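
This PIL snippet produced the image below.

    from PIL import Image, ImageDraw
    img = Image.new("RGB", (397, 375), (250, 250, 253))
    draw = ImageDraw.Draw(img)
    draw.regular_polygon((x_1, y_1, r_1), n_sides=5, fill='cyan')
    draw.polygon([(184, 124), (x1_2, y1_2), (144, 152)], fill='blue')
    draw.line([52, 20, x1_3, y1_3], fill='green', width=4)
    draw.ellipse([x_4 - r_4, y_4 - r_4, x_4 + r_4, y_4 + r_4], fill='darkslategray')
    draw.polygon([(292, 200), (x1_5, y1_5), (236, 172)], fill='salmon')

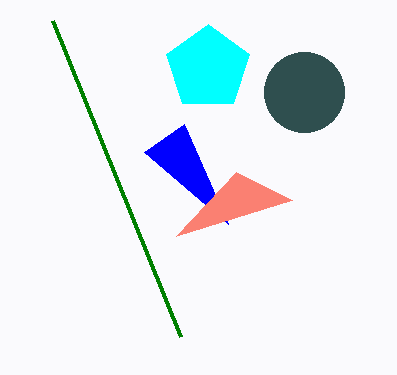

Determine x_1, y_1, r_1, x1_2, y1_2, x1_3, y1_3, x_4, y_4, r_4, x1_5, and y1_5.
x_1 = 208
y_1 = 68
r_1 = 44
x1_2 = 228
y1_2 = 224
x1_3 = 180
y1_3 = 336
x_4 = 304
y_4 = 92
r_4 = 40
x1_5 = 176
y1_5 = 236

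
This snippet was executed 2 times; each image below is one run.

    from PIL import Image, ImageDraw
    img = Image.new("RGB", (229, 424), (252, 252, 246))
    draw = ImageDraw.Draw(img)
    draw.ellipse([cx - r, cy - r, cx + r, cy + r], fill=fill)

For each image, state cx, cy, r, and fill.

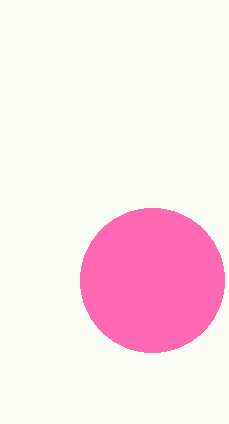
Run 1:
cx = 152, cy = 280, r = 72, fill = 'hotpink'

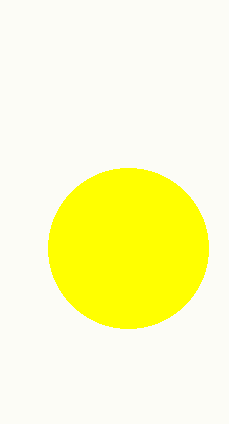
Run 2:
cx = 128, cy = 248, r = 80, fill = 'yellow'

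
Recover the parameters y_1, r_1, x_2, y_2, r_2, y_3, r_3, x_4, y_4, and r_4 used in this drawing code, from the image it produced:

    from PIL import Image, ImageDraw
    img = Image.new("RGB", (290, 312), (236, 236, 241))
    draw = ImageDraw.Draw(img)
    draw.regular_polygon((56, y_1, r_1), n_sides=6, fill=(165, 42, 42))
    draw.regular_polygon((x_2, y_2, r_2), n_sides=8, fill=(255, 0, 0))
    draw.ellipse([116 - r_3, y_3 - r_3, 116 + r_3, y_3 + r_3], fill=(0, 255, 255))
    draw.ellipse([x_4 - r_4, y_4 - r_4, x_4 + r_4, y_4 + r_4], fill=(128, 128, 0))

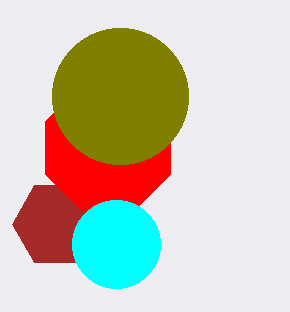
y_1 = 224, r_1 = 44, x_2 = 108, y_2 = 148, r_2 = 68, y_3 = 244, r_3 = 44, x_4 = 120, y_4 = 96, r_4 = 68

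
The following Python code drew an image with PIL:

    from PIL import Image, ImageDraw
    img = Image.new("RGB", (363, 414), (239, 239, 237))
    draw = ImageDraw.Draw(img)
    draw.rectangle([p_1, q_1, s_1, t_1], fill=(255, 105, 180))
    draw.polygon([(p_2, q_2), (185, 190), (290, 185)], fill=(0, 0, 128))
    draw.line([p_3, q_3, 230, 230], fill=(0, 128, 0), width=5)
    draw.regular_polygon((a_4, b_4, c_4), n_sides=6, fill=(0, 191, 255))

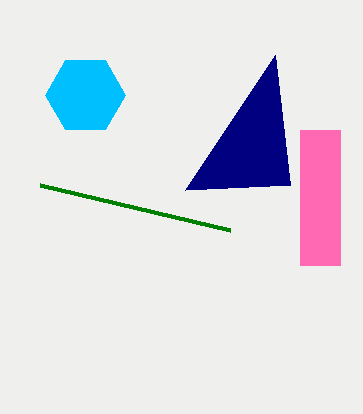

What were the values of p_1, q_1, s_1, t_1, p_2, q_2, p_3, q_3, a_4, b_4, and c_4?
p_1 = 300
q_1 = 130
s_1 = 340
t_1 = 265
p_2 = 275
q_2 = 55
p_3 = 40
q_3 = 185
a_4 = 85
b_4 = 95
c_4 = 40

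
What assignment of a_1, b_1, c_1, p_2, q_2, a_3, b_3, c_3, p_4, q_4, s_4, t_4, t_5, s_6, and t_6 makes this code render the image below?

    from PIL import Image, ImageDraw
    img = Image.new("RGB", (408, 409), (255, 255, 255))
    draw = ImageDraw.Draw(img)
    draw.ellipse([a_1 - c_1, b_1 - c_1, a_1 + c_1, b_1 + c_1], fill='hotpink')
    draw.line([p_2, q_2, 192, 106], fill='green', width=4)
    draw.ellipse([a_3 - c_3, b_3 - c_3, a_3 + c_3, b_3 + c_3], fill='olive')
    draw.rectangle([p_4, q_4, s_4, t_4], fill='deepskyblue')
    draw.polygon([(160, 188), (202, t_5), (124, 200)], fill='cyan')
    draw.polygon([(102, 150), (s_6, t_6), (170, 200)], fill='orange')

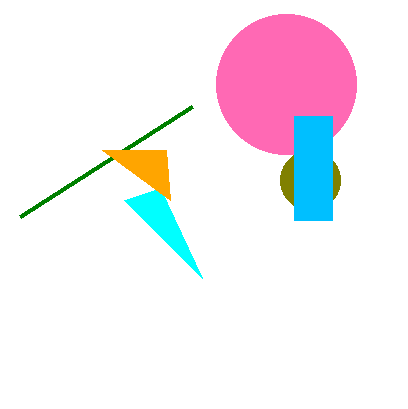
a_1 = 286
b_1 = 84
c_1 = 70
p_2 = 20
q_2 = 216
a_3 = 310
b_3 = 180
c_3 = 30
p_4 = 294
q_4 = 116
s_4 = 332
t_4 = 220
t_5 = 278
s_6 = 166
t_6 = 150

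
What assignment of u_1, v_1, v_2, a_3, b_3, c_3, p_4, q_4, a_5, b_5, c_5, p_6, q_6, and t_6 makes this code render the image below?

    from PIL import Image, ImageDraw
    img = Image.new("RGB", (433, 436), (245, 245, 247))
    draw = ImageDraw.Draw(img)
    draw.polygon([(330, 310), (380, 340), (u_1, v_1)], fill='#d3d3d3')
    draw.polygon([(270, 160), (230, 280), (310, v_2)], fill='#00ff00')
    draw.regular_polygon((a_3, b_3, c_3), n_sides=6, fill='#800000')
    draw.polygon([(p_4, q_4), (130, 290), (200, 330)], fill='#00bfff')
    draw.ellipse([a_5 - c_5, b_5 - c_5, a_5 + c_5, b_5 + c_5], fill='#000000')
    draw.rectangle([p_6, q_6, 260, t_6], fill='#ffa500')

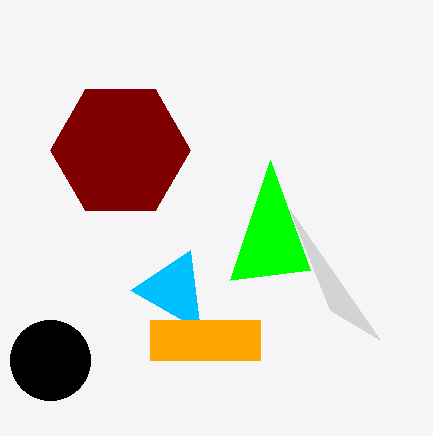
u_1 = 290; v_1 = 210; v_2 = 270; a_3 = 120; b_3 = 150; c_3 = 70; p_4 = 190; q_4 = 250; a_5 = 50; b_5 = 360; c_5 = 40; p_6 = 150; q_6 = 320; t_6 = 360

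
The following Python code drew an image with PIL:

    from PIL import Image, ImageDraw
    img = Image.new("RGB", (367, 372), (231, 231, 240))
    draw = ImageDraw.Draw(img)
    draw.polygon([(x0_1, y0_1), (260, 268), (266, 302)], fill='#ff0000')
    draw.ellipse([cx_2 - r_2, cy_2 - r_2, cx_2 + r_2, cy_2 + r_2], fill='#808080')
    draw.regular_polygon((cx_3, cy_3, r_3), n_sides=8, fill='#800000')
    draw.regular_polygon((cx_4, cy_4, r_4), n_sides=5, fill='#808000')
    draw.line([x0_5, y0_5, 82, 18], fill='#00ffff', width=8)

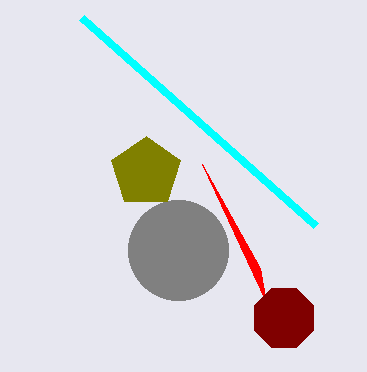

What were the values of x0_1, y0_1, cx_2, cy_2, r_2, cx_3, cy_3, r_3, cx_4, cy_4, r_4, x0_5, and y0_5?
x0_1 = 202; y0_1 = 164; cx_2 = 178; cy_2 = 250; r_2 = 50; cx_3 = 284; cy_3 = 318; r_3 = 32; cx_4 = 146; cy_4 = 172; r_4 = 36; x0_5 = 316; y0_5 = 226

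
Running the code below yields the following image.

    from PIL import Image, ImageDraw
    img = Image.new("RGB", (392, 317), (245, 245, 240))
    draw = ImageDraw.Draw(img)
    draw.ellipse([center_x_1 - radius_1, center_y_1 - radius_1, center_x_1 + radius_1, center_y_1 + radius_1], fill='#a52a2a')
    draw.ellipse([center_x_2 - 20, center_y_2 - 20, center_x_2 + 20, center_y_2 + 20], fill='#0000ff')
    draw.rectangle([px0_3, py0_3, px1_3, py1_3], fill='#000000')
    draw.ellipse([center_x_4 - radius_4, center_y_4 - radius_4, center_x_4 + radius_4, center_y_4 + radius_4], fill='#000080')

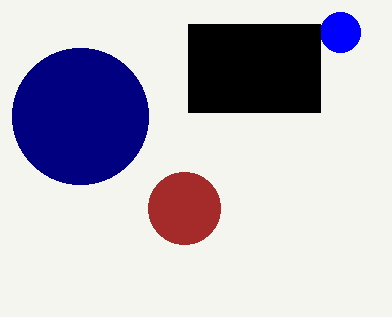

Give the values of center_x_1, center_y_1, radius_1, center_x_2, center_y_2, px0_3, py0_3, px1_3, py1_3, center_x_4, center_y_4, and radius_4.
center_x_1 = 184, center_y_1 = 208, radius_1 = 36, center_x_2 = 340, center_y_2 = 32, px0_3 = 188, py0_3 = 24, px1_3 = 320, py1_3 = 112, center_x_4 = 80, center_y_4 = 116, radius_4 = 68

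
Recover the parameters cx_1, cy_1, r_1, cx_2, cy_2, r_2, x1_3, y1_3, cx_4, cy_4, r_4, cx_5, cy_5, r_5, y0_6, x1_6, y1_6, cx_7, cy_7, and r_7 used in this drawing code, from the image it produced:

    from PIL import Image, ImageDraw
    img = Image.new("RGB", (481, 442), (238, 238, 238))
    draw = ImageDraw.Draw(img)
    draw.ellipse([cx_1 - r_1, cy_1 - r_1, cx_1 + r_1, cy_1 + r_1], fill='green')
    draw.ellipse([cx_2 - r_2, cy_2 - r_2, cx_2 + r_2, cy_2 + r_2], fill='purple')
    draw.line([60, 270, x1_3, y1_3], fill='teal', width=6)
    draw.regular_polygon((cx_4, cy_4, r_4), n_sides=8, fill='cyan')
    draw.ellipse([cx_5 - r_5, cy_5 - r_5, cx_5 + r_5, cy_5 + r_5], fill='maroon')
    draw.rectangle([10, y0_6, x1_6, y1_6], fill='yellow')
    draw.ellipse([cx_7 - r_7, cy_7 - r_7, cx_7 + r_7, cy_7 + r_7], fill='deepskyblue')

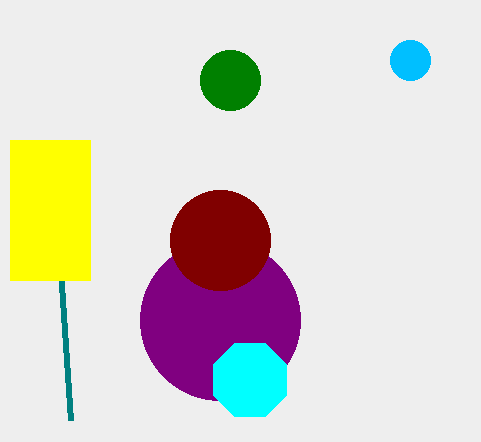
cx_1 = 230, cy_1 = 80, r_1 = 30, cx_2 = 220, cy_2 = 320, r_2 = 80, x1_3 = 70, y1_3 = 420, cx_4 = 250, cy_4 = 380, r_4 = 40, cx_5 = 220, cy_5 = 240, r_5 = 50, y0_6 = 140, x1_6 = 90, y1_6 = 280, cx_7 = 410, cy_7 = 60, r_7 = 20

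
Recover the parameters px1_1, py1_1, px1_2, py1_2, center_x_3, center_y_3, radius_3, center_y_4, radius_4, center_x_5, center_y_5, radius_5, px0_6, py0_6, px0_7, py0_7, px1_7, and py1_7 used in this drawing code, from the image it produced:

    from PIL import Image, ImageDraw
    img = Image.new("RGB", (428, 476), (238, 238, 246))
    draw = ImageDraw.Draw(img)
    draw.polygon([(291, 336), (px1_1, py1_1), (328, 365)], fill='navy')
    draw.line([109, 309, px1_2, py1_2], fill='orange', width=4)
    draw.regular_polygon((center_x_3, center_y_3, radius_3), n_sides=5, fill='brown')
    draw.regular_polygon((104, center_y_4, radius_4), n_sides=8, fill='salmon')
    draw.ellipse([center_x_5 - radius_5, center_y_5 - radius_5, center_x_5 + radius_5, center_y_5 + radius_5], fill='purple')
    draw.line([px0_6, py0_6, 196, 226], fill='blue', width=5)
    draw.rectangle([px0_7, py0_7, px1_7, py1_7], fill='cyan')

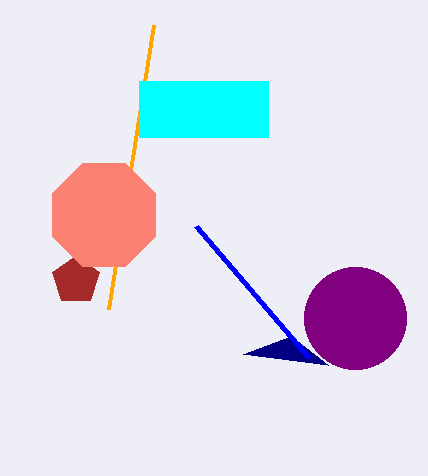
px1_1 = 243, py1_1 = 354, px1_2 = 154, py1_2 = 25, center_x_3 = 76, center_y_3 = 280, radius_3 = 25, center_y_4 = 215, radius_4 = 56, center_x_5 = 355, center_y_5 = 318, radius_5 = 51, px0_6 = 309, py0_6 = 358, px0_7 = 139, py0_7 = 81, px1_7 = 268, py1_7 = 137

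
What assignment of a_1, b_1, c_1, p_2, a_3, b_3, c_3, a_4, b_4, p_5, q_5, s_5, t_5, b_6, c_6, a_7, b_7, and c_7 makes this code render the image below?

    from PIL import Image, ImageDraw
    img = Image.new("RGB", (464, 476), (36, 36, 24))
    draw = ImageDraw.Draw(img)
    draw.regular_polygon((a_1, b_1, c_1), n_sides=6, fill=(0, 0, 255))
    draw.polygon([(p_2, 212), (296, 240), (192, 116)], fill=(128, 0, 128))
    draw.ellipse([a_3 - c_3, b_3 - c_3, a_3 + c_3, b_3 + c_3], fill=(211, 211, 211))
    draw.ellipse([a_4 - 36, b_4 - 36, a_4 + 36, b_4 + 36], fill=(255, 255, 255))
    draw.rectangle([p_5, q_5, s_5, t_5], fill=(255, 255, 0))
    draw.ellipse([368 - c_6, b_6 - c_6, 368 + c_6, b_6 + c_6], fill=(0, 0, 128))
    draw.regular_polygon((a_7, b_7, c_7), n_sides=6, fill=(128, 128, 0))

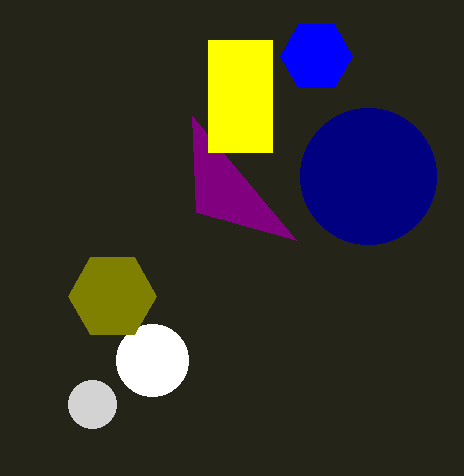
a_1 = 316, b_1 = 56, c_1 = 36, p_2 = 196, a_3 = 92, b_3 = 404, c_3 = 24, a_4 = 152, b_4 = 360, p_5 = 208, q_5 = 40, s_5 = 272, t_5 = 152, b_6 = 176, c_6 = 68, a_7 = 112, b_7 = 296, c_7 = 44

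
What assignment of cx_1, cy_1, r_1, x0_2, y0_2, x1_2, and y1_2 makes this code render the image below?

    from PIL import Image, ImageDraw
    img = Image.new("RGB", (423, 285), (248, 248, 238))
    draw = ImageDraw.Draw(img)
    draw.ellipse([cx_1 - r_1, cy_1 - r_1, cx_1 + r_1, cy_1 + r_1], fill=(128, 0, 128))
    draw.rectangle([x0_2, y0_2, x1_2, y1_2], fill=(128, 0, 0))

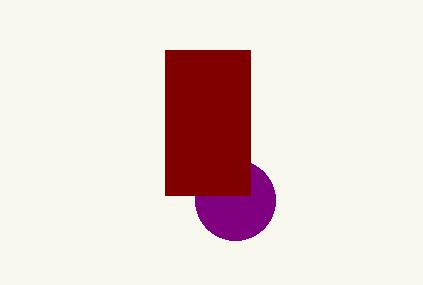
cx_1 = 235, cy_1 = 200, r_1 = 40, x0_2 = 165, y0_2 = 50, x1_2 = 250, y1_2 = 195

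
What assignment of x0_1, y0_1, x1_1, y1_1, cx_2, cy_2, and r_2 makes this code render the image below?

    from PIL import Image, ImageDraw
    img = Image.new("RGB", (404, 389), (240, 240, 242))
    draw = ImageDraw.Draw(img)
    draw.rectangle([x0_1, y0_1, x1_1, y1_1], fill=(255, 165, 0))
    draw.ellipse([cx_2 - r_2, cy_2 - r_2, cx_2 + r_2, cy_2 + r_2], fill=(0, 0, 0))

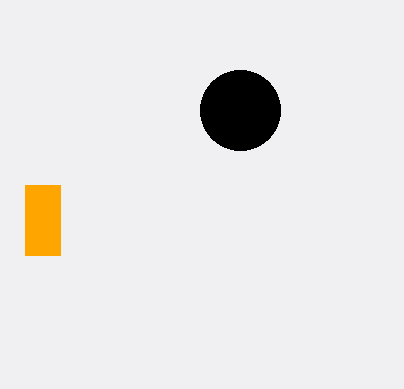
x0_1 = 25
y0_1 = 185
x1_1 = 60
y1_1 = 255
cx_2 = 240
cy_2 = 110
r_2 = 40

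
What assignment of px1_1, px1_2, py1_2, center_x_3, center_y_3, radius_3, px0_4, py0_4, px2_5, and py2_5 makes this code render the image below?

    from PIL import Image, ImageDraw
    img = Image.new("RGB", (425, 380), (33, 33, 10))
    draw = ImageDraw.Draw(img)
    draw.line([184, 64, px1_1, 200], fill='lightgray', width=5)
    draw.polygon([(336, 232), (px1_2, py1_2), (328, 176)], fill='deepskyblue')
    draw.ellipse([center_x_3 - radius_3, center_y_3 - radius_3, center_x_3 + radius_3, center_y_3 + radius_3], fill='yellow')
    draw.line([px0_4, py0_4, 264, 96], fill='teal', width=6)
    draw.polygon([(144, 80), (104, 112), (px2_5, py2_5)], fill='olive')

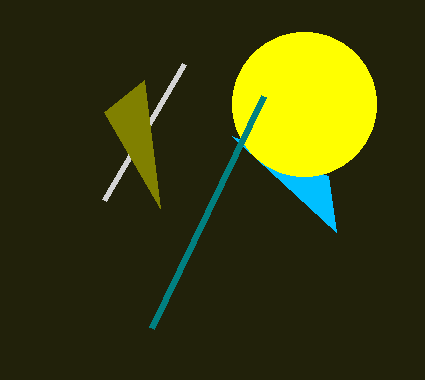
px1_1 = 104
px1_2 = 232
py1_2 = 136
center_x_3 = 304
center_y_3 = 104
radius_3 = 72
px0_4 = 152
py0_4 = 328
px2_5 = 160
py2_5 = 208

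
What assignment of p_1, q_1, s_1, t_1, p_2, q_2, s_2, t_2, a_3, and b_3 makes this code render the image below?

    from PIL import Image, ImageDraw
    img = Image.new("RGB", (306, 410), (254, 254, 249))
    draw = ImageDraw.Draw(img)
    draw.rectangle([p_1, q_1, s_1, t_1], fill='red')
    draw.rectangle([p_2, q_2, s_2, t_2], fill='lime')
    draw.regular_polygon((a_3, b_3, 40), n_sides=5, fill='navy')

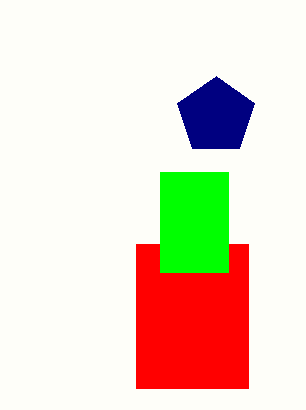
p_1 = 136; q_1 = 244; s_1 = 248; t_1 = 388; p_2 = 160; q_2 = 172; s_2 = 228; t_2 = 272; a_3 = 216; b_3 = 116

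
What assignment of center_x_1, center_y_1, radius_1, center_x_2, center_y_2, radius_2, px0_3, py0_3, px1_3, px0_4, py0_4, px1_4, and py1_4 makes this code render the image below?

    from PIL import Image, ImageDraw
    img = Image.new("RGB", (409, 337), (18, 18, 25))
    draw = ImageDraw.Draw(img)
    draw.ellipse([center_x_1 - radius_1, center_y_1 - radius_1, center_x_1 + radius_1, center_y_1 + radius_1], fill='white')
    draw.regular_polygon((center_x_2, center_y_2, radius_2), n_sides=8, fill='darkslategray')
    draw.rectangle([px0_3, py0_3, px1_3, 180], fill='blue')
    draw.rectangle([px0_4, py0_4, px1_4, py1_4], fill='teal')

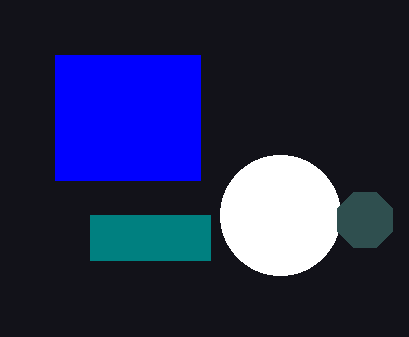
center_x_1 = 280, center_y_1 = 215, radius_1 = 60, center_x_2 = 365, center_y_2 = 220, radius_2 = 30, px0_3 = 55, py0_3 = 55, px1_3 = 200, px0_4 = 90, py0_4 = 215, px1_4 = 210, py1_4 = 260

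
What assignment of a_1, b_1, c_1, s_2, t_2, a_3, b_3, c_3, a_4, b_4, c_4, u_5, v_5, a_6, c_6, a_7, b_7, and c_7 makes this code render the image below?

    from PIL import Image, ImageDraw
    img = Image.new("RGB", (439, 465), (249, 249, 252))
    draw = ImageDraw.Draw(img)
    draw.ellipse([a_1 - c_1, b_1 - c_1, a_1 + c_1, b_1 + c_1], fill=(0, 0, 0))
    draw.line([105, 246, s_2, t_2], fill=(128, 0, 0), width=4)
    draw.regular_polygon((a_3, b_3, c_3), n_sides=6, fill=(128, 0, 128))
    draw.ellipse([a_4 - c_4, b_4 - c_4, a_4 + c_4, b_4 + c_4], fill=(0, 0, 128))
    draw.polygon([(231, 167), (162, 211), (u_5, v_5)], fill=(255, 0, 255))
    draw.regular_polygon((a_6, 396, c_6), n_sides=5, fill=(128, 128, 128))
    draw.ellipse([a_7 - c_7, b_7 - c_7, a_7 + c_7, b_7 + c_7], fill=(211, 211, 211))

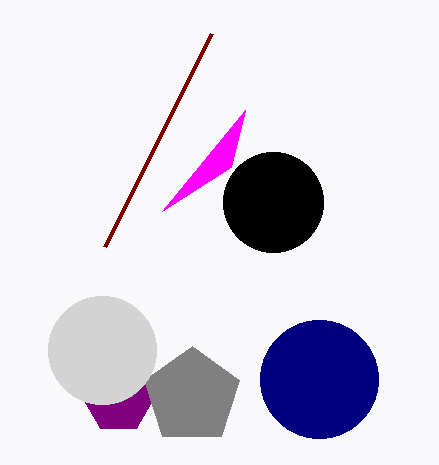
a_1 = 273; b_1 = 202; c_1 = 50; s_2 = 212; t_2 = 33; a_3 = 118; b_3 = 397; c_3 = 36; a_4 = 319; b_4 = 379; c_4 = 59; u_5 = 245; v_5 = 110; a_6 = 192; c_6 = 50; a_7 = 102; b_7 = 350; c_7 = 54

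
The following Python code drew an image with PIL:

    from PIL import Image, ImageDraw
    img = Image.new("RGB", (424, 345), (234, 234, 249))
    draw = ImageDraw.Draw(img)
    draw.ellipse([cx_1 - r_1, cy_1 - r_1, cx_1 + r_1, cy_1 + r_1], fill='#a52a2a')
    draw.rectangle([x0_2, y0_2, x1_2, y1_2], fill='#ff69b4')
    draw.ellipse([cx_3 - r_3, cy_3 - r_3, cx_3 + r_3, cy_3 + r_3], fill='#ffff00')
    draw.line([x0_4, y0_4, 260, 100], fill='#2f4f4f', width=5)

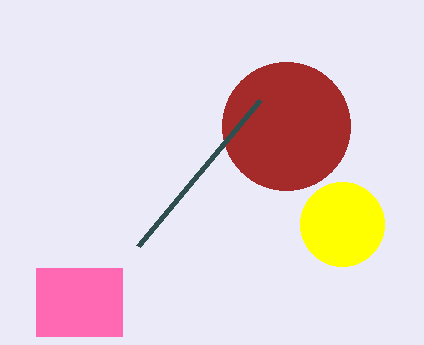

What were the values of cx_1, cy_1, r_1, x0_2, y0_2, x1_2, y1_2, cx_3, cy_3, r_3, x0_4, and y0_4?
cx_1 = 286, cy_1 = 126, r_1 = 64, x0_2 = 36, y0_2 = 268, x1_2 = 122, y1_2 = 336, cx_3 = 342, cy_3 = 224, r_3 = 42, x0_4 = 138, y0_4 = 246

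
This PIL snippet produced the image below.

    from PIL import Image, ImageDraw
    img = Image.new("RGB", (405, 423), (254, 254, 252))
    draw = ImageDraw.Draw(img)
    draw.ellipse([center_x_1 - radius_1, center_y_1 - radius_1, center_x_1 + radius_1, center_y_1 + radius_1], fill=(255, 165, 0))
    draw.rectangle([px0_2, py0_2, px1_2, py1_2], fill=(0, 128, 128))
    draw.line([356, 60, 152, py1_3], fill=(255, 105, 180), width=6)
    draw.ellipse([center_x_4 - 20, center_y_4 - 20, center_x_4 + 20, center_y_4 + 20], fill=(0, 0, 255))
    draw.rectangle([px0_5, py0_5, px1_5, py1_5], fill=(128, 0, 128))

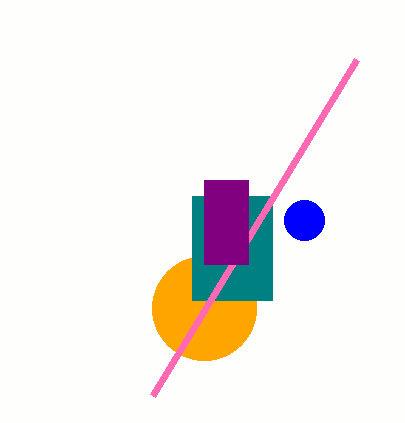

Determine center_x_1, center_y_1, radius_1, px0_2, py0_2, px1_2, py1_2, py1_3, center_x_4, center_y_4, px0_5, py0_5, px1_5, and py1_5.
center_x_1 = 204, center_y_1 = 308, radius_1 = 52, px0_2 = 192, py0_2 = 196, px1_2 = 272, py1_2 = 300, py1_3 = 396, center_x_4 = 304, center_y_4 = 220, px0_5 = 204, py0_5 = 180, px1_5 = 248, py1_5 = 264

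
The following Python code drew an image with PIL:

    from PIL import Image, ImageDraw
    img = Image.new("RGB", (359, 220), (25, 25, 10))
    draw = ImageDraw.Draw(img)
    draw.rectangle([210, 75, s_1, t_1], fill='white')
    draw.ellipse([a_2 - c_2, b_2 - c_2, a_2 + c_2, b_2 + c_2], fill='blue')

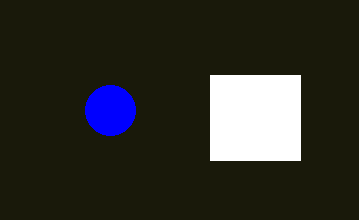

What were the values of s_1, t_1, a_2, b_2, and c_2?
s_1 = 300
t_1 = 160
a_2 = 110
b_2 = 110
c_2 = 25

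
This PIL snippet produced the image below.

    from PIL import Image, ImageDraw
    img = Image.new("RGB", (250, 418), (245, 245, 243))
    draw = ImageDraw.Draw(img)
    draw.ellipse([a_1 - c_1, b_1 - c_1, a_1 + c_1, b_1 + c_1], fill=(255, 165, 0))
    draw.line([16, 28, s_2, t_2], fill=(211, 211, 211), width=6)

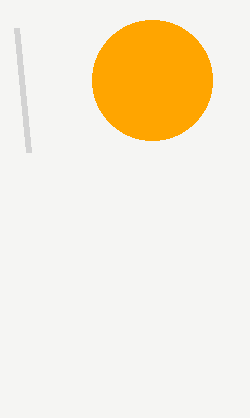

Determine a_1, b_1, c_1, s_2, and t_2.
a_1 = 152, b_1 = 80, c_1 = 60, s_2 = 28, t_2 = 152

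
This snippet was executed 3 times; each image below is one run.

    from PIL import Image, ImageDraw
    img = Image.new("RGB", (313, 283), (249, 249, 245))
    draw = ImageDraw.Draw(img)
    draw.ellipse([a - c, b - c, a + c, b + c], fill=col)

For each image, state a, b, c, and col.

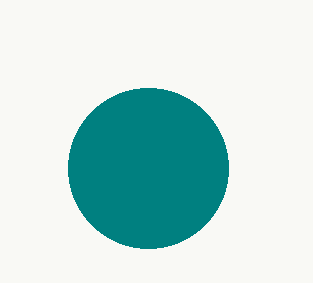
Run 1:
a = 148
b = 168
c = 80
col = 'teal'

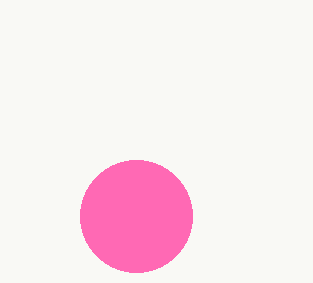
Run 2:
a = 136, b = 216, c = 56, col = 'hotpink'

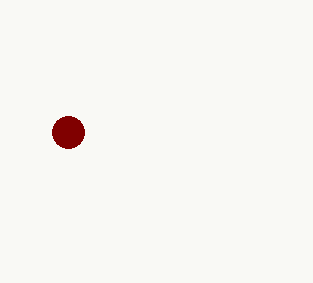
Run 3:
a = 68
b = 132
c = 16
col = 'maroon'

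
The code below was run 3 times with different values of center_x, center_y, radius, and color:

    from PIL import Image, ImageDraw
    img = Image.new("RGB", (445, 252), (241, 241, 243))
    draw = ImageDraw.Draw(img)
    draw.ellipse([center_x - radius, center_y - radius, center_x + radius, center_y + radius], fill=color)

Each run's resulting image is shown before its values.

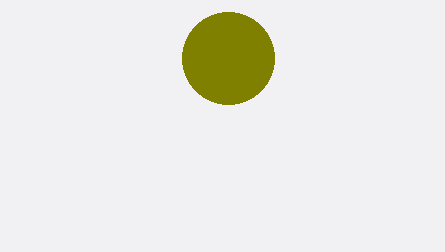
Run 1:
center_x = 228; center_y = 58; radius = 46; color = 'olive'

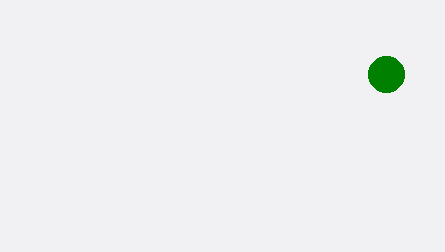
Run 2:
center_x = 386, center_y = 74, radius = 18, color = 'green'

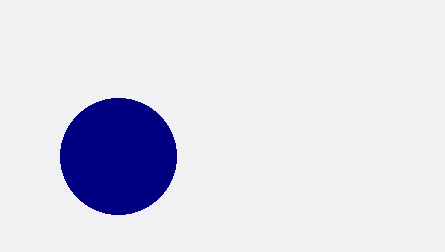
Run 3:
center_x = 118
center_y = 156
radius = 58
color = 'navy'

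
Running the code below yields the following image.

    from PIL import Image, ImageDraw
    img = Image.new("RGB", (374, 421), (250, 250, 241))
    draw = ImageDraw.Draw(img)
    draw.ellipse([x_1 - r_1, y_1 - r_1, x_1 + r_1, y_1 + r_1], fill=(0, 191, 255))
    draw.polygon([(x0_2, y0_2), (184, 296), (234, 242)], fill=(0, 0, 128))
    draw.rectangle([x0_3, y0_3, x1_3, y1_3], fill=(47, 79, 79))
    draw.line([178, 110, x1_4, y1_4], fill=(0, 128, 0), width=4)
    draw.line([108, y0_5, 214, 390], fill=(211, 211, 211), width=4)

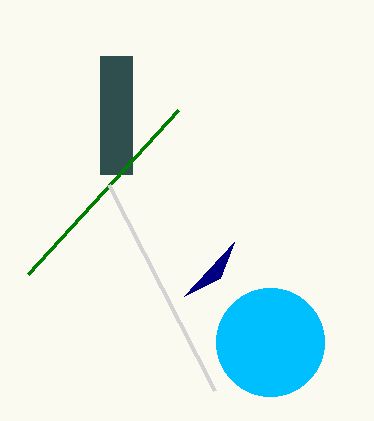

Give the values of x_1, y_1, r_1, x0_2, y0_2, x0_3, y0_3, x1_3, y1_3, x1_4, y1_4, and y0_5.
x_1 = 270, y_1 = 342, r_1 = 54, x0_2 = 220, y0_2 = 278, x0_3 = 100, y0_3 = 56, x1_3 = 132, y1_3 = 174, x1_4 = 28, y1_4 = 274, y0_5 = 184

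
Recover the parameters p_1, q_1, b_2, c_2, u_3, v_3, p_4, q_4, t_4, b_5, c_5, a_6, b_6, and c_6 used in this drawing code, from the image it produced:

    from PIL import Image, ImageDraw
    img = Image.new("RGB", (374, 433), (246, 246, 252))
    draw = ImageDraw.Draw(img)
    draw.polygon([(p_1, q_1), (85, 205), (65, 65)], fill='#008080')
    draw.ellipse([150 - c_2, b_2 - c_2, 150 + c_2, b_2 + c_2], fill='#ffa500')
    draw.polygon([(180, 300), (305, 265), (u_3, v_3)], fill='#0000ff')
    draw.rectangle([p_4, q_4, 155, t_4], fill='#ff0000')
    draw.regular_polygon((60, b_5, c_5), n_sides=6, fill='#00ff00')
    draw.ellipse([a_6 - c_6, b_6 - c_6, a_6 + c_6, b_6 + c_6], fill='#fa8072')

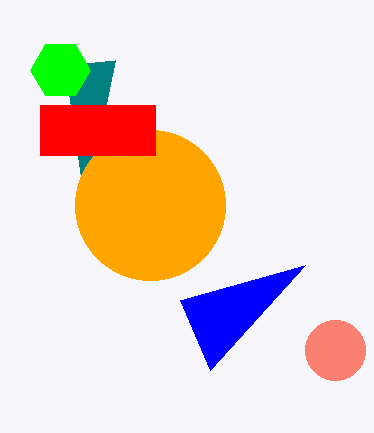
p_1 = 115, q_1 = 60, b_2 = 205, c_2 = 75, u_3 = 210, v_3 = 370, p_4 = 40, q_4 = 105, t_4 = 155, b_5 = 70, c_5 = 30, a_6 = 335, b_6 = 350, c_6 = 30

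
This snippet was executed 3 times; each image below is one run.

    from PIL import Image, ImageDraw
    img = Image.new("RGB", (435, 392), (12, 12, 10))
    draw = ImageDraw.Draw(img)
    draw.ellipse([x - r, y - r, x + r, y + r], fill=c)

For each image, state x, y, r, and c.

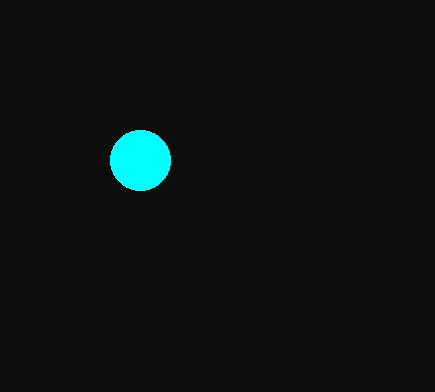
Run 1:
x = 140, y = 160, r = 30, c = 'cyan'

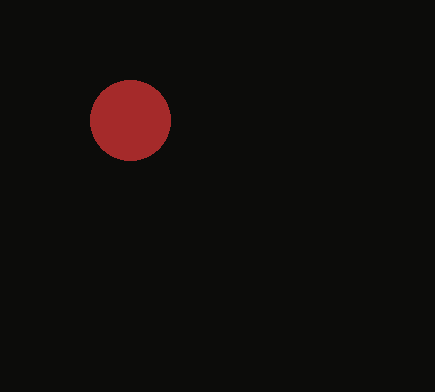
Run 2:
x = 130, y = 120, r = 40, c = 'brown'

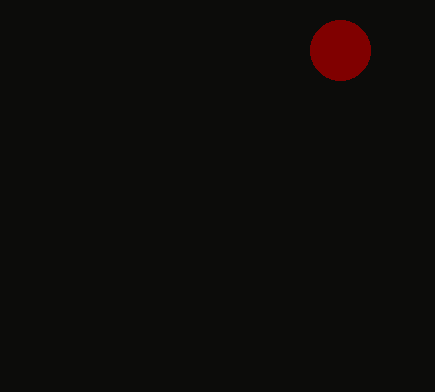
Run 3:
x = 340
y = 50
r = 30
c = 'maroon'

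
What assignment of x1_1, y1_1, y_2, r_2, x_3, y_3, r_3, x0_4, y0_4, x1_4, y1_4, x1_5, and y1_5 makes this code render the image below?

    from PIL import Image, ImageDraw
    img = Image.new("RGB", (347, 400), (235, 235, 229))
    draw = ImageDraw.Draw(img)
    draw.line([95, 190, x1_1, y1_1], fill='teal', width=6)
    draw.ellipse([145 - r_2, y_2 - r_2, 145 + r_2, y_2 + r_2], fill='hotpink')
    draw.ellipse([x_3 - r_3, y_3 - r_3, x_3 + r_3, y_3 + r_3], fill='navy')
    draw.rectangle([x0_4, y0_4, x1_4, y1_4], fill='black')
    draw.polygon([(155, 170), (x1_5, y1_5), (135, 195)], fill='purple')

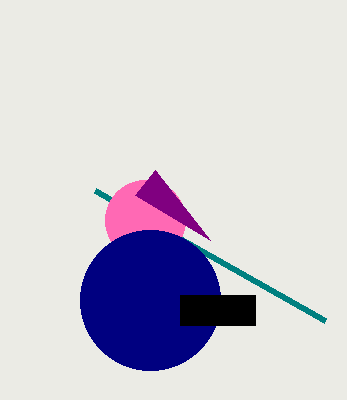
x1_1 = 325; y1_1 = 320; y_2 = 220; r_2 = 40; x_3 = 150; y_3 = 300; r_3 = 70; x0_4 = 180; y0_4 = 295; x1_4 = 255; y1_4 = 325; x1_5 = 210; y1_5 = 240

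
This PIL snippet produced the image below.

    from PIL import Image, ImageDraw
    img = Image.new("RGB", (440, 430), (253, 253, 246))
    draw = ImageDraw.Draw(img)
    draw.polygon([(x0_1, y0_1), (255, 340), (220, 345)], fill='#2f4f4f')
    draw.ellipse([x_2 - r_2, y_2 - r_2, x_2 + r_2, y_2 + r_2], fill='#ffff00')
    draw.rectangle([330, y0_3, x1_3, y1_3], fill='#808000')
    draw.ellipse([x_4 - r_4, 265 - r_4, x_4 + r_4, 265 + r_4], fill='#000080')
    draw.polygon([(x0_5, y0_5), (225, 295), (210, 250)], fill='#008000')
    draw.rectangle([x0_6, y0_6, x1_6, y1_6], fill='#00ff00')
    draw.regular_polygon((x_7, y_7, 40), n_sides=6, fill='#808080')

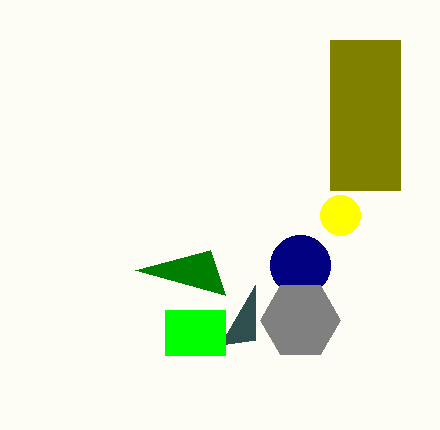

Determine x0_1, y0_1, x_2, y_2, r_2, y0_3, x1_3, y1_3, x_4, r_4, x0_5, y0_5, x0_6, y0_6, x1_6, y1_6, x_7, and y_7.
x0_1 = 255; y0_1 = 285; x_2 = 340; y_2 = 215; r_2 = 20; y0_3 = 40; x1_3 = 400; y1_3 = 190; x_4 = 300; r_4 = 30; x0_5 = 135; y0_5 = 270; x0_6 = 165; y0_6 = 310; x1_6 = 225; y1_6 = 355; x_7 = 300; y_7 = 320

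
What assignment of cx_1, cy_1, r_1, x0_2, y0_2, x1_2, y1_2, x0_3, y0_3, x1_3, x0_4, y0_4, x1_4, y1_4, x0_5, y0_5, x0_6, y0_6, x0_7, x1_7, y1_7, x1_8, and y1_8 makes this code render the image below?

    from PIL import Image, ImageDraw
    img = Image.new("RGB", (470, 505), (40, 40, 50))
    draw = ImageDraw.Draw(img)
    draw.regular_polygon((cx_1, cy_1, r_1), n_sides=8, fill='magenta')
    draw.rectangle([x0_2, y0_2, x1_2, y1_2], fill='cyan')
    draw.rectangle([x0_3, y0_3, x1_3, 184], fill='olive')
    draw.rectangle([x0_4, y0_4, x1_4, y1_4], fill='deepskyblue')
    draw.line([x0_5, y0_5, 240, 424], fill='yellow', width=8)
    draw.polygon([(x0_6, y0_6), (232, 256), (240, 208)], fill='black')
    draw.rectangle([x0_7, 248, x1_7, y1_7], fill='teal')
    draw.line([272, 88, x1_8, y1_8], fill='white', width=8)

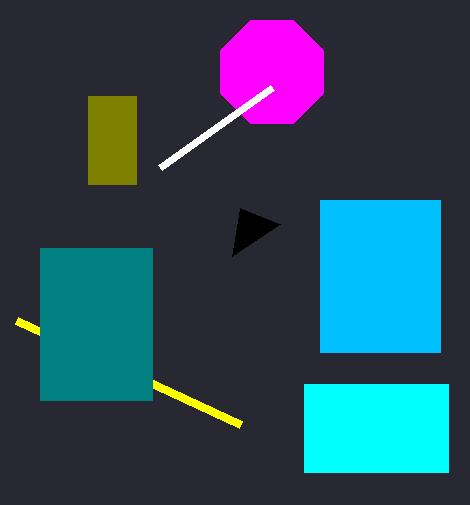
cx_1 = 272, cy_1 = 72, r_1 = 56, x0_2 = 304, y0_2 = 384, x1_2 = 448, y1_2 = 472, x0_3 = 88, y0_3 = 96, x1_3 = 136, x0_4 = 320, y0_4 = 200, x1_4 = 440, y1_4 = 352, x0_5 = 16, y0_5 = 320, x0_6 = 280, y0_6 = 224, x0_7 = 40, x1_7 = 152, y1_7 = 400, x1_8 = 160, y1_8 = 168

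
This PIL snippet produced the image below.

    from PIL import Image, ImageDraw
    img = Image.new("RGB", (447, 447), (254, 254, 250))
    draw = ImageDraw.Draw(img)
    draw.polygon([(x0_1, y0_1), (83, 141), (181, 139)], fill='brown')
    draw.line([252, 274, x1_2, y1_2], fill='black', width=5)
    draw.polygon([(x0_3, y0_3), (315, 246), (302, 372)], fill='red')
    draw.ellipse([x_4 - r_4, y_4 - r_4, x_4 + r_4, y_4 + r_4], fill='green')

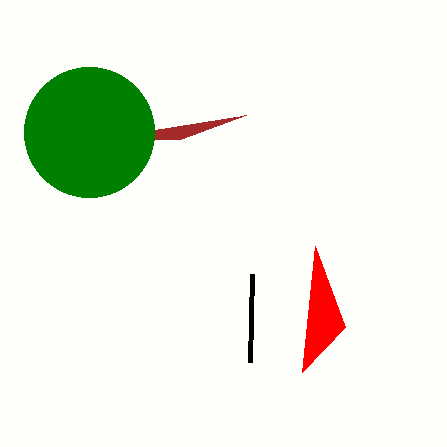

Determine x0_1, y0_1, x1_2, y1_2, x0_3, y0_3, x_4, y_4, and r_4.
x0_1 = 246
y0_1 = 115
x1_2 = 250
y1_2 = 362
x0_3 = 345
y0_3 = 327
x_4 = 89
y_4 = 132
r_4 = 65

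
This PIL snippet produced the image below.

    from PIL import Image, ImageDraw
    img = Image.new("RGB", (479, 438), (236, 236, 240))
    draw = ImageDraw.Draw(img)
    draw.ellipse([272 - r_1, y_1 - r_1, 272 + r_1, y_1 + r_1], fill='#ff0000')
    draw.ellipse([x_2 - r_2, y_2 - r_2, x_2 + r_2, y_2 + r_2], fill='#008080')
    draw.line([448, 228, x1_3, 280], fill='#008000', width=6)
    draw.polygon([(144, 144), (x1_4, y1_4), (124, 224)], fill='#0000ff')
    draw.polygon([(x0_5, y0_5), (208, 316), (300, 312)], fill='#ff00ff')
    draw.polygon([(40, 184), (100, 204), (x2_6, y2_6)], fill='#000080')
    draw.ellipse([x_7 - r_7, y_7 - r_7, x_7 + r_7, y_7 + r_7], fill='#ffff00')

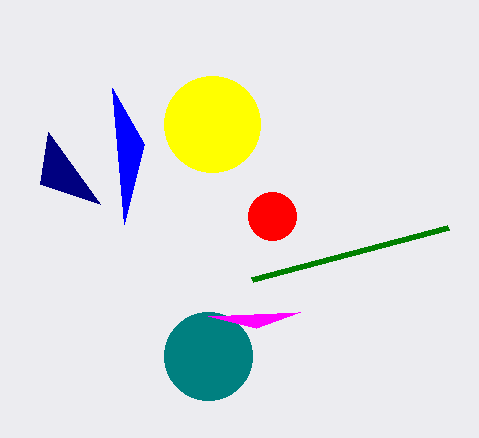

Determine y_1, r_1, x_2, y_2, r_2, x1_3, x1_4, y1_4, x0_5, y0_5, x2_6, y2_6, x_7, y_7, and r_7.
y_1 = 216, r_1 = 24, x_2 = 208, y_2 = 356, r_2 = 44, x1_3 = 252, x1_4 = 112, y1_4 = 88, x0_5 = 256, y0_5 = 328, x2_6 = 48, y2_6 = 132, x_7 = 212, y_7 = 124, r_7 = 48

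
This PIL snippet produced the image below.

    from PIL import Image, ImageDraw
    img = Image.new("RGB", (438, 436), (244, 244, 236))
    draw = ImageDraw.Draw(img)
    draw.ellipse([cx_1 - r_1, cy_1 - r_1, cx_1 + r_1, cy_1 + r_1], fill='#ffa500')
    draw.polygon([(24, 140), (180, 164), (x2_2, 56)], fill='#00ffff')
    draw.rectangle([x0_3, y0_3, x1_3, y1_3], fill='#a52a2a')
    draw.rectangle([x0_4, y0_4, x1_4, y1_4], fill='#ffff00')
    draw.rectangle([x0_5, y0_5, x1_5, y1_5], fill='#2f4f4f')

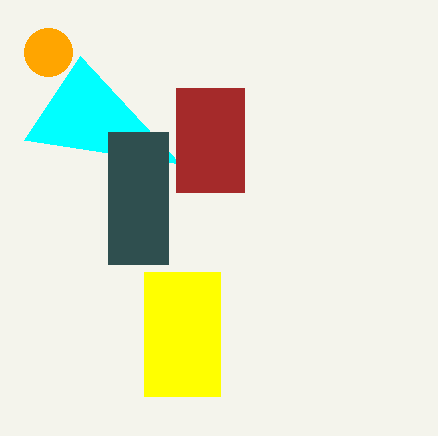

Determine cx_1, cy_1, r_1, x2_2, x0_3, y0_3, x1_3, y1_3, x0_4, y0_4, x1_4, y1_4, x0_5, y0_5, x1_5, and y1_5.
cx_1 = 48; cy_1 = 52; r_1 = 24; x2_2 = 80; x0_3 = 176; y0_3 = 88; x1_3 = 244; y1_3 = 192; x0_4 = 144; y0_4 = 272; x1_4 = 220; y1_4 = 396; x0_5 = 108; y0_5 = 132; x1_5 = 168; y1_5 = 264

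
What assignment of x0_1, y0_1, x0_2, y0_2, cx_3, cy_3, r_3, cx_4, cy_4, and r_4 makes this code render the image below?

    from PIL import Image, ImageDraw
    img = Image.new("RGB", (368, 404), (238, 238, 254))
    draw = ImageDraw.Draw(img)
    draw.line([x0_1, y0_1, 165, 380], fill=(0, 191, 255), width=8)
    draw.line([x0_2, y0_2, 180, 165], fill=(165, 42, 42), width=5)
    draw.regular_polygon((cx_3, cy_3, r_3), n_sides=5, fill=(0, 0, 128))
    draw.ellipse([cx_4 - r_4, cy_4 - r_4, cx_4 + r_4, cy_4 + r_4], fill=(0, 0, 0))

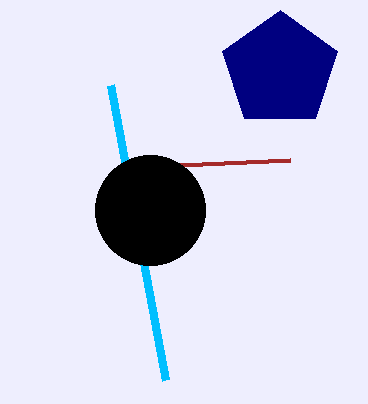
x0_1 = 110; y0_1 = 85; x0_2 = 290; y0_2 = 160; cx_3 = 280; cy_3 = 70; r_3 = 60; cx_4 = 150; cy_4 = 210; r_4 = 55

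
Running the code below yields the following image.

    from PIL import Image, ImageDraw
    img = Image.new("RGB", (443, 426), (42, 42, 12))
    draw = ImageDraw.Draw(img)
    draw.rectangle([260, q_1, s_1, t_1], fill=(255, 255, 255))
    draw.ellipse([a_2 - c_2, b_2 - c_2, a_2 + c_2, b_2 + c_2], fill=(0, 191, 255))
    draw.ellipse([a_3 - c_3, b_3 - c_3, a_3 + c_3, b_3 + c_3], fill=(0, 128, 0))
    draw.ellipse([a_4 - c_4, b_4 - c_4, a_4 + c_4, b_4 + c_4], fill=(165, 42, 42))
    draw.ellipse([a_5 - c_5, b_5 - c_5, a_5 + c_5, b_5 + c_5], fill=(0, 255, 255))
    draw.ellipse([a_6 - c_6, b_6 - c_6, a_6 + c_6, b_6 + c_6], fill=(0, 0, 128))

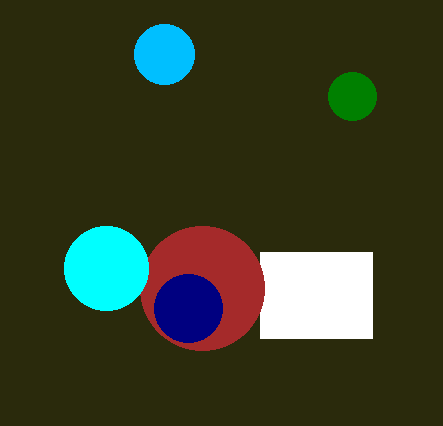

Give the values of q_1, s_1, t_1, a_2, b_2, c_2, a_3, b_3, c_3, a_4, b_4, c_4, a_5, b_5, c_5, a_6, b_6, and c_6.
q_1 = 252; s_1 = 372; t_1 = 338; a_2 = 164; b_2 = 54; c_2 = 30; a_3 = 352; b_3 = 96; c_3 = 24; a_4 = 202; b_4 = 288; c_4 = 62; a_5 = 106; b_5 = 268; c_5 = 42; a_6 = 188; b_6 = 308; c_6 = 34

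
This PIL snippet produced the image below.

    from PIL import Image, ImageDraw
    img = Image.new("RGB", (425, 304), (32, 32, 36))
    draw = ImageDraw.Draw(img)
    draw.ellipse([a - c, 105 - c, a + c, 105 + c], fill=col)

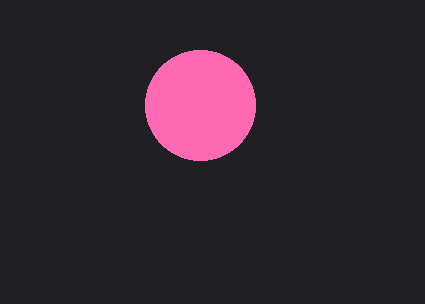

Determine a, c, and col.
a = 200; c = 55; col = 'hotpink'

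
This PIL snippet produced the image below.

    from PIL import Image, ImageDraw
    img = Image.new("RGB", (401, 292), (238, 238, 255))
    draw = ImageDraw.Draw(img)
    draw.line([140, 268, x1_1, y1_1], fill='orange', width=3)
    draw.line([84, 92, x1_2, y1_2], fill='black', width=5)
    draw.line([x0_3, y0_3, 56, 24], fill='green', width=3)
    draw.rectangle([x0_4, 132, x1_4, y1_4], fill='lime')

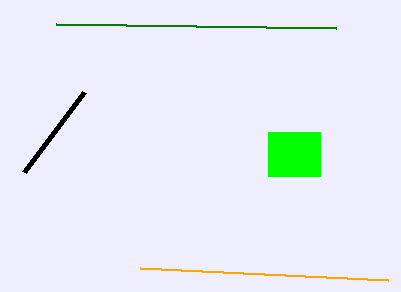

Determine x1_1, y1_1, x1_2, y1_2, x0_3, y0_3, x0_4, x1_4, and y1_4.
x1_1 = 388; y1_1 = 280; x1_2 = 24; y1_2 = 172; x0_3 = 336; y0_3 = 28; x0_4 = 268; x1_4 = 320; y1_4 = 176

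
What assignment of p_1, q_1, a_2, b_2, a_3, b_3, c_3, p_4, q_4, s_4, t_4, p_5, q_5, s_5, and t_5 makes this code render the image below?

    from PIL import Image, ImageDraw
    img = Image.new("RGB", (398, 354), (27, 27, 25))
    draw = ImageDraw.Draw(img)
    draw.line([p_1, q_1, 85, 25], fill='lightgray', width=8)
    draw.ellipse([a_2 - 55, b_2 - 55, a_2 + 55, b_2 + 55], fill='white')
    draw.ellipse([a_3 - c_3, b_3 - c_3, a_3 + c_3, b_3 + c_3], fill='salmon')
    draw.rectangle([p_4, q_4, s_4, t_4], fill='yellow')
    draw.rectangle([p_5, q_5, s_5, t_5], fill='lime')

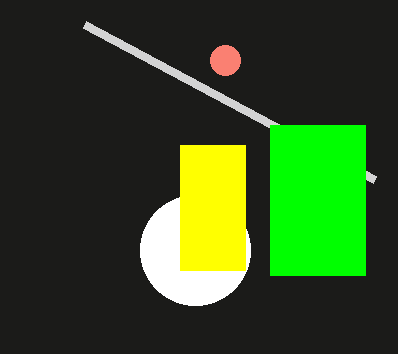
p_1 = 375; q_1 = 180; a_2 = 195; b_2 = 250; a_3 = 225; b_3 = 60; c_3 = 15; p_4 = 180; q_4 = 145; s_4 = 245; t_4 = 270; p_5 = 270; q_5 = 125; s_5 = 365; t_5 = 275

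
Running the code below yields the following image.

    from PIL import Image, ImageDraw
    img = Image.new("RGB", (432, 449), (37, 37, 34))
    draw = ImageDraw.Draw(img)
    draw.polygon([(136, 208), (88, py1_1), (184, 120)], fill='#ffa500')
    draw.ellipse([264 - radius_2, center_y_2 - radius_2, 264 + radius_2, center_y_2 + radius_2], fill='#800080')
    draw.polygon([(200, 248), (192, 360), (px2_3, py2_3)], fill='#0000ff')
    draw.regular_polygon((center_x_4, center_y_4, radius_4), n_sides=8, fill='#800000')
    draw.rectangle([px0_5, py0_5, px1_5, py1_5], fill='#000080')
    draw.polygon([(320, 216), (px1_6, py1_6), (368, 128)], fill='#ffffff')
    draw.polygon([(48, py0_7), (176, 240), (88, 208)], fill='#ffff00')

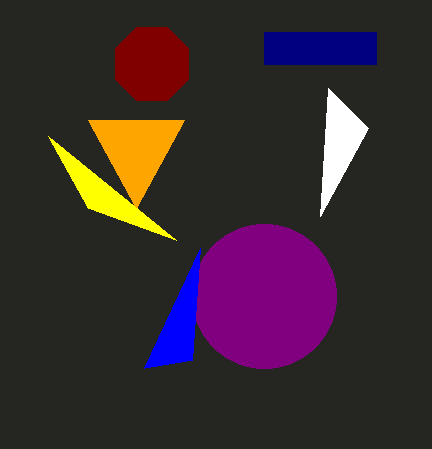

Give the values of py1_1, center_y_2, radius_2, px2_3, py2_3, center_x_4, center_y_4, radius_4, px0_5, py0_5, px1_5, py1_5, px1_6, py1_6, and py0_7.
py1_1 = 120, center_y_2 = 296, radius_2 = 72, px2_3 = 144, py2_3 = 368, center_x_4 = 152, center_y_4 = 64, radius_4 = 40, px0_5 = 264, py0_5 = 32, px1_5 = 376, py1_5 = 64, px1_6 = 328, py1_6 = 88, py0_7 = 136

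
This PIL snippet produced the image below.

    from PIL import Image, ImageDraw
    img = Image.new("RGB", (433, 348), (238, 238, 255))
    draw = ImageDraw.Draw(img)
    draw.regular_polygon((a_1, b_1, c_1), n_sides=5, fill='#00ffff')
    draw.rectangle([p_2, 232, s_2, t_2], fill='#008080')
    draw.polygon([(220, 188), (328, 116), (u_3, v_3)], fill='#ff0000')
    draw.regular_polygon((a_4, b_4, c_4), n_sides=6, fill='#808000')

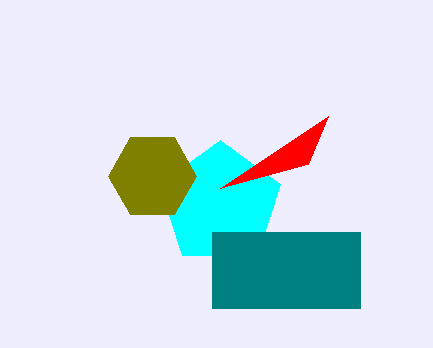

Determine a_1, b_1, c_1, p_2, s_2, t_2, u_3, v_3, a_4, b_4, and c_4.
a_1 = 220, b_1 = 204, c_1 = 64, p_2 = 212, s_2 = 360, t_2 = 308, u_3 = 308, v_3 = 164, a_4 = 152, b_4 = 176, c_4 = 44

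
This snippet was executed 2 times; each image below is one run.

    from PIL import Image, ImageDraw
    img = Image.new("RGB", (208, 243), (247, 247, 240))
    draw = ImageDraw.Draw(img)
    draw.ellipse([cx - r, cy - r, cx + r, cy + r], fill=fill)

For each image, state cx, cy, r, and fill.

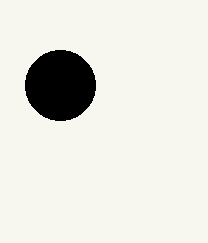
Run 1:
cx = 60, cy = 85, r = 35, fill = 'black'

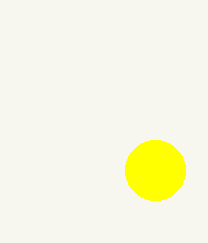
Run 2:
cx = 155
cy = 170
r = 30
fill = 'yellow'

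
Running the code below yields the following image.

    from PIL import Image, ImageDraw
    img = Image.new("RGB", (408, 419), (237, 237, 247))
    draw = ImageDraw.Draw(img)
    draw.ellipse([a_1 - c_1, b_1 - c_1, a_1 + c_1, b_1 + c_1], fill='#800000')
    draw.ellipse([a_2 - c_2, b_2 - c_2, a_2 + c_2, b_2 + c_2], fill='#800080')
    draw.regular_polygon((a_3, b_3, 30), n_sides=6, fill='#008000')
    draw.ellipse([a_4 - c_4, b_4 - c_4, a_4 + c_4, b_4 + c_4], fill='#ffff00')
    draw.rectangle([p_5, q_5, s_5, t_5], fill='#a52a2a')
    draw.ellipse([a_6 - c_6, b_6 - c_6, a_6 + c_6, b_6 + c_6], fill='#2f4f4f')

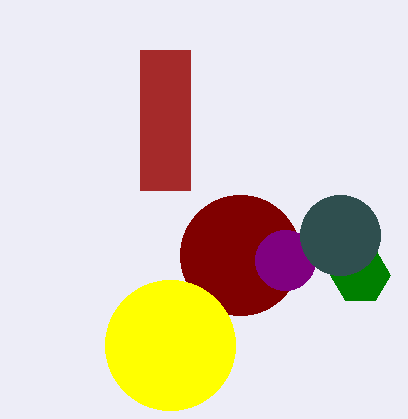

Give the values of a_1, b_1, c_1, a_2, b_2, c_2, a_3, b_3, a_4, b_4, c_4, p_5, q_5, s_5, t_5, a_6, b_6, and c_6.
a_1 = 240
b_1 = 255
c_1 = 60
a_2 = 285
b_2 = 260
c_2 = 30
a_3 = 360
b_3 = 275
a_4 = 170
b_4 = 345
c_4 = 65
p_5 = 140
q_5 = 50
s_5 = 190
t_5 = 190
a_6 = 340
b_6 = 235
c_6 = 40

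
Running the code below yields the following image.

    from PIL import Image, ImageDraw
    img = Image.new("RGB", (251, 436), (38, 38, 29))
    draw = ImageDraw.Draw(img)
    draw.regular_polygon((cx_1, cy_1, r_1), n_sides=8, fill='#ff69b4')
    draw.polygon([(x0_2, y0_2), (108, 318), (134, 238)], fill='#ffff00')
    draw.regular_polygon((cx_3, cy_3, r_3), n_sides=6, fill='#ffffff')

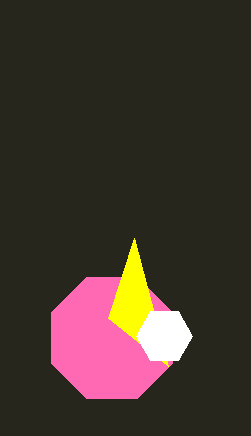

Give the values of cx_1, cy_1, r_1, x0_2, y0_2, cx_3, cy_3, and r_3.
cx_1 = 112; cy_1 = 338; r_1 = 66; x0_2 = 168; y0_2 = 366; cx_3 = 164; cy_3 = 336; r_3 = 28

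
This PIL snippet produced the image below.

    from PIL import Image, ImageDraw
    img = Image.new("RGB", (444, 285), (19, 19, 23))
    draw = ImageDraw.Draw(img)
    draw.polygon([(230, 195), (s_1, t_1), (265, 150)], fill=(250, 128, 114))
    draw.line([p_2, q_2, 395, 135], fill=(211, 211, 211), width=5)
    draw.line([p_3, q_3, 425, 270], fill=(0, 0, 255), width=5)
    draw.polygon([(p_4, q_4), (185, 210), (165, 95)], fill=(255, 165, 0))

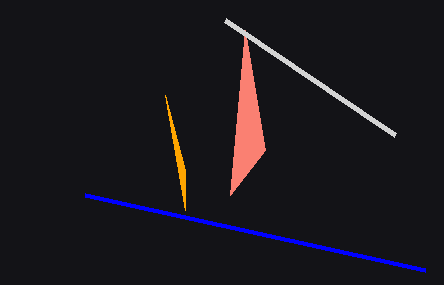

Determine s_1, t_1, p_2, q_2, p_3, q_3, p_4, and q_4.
s_1 = 245, t_1 = 30, p_2 = 225, q_2 = 20, p_3 = 85, q_3 = 195, p_4 = 185, q_4 = 170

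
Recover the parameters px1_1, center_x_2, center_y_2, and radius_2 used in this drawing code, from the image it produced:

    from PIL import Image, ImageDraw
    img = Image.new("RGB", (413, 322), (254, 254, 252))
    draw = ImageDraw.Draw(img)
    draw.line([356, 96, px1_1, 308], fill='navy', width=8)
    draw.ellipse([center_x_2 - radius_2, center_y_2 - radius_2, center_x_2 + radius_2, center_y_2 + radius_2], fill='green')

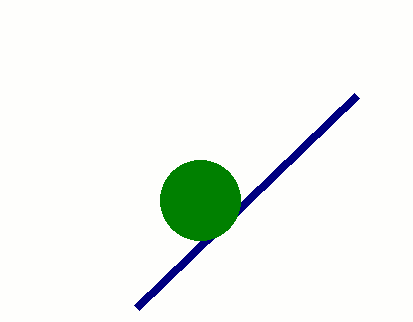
px1_1 = 136; center_x_2 = 200; center_y_2 = 200; radius_2 = 40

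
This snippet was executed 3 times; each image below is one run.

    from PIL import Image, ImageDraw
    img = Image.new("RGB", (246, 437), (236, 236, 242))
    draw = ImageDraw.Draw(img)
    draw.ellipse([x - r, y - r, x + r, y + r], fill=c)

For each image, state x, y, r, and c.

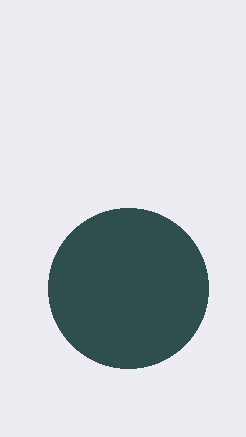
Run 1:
x = 128; y = 288; r = 80; c = 'darkslategray'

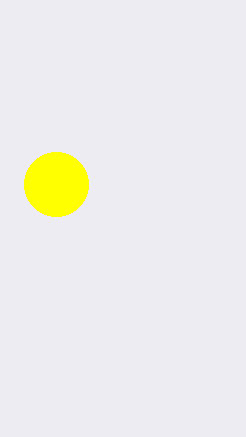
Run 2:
x = 56
y = 184
r = 32
c = 'yellow'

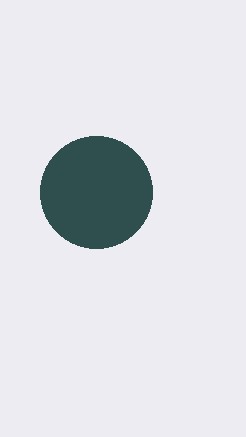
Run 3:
x = 96; y = 192; r = 56; c = 'darkslategray'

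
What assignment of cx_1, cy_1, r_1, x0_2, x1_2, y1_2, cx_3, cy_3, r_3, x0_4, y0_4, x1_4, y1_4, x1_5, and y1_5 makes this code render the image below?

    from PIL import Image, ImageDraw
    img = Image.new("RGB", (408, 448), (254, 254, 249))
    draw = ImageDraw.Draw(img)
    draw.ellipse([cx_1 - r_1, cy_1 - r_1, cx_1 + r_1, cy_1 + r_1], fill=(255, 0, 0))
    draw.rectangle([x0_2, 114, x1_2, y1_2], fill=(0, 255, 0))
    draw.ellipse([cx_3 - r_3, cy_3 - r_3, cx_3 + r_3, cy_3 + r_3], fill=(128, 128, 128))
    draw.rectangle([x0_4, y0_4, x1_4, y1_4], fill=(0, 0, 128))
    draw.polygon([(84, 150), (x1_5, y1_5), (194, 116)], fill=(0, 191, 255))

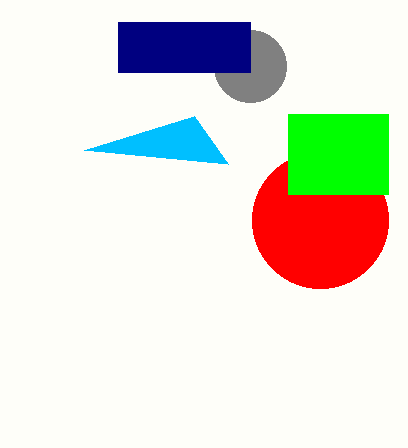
cx_1 = 320
cy_1 = 220
r_1 = 68
x0_2 = 288
x1_2 = 388
y1_2 = 194
cx_3 = 250
cy_3 = 66
r_3 = 36
x0_4 = 118
y0_4 = 22
x1_4 = 250
y1_4 = 72
x1_5 = 228
y1_5 = 164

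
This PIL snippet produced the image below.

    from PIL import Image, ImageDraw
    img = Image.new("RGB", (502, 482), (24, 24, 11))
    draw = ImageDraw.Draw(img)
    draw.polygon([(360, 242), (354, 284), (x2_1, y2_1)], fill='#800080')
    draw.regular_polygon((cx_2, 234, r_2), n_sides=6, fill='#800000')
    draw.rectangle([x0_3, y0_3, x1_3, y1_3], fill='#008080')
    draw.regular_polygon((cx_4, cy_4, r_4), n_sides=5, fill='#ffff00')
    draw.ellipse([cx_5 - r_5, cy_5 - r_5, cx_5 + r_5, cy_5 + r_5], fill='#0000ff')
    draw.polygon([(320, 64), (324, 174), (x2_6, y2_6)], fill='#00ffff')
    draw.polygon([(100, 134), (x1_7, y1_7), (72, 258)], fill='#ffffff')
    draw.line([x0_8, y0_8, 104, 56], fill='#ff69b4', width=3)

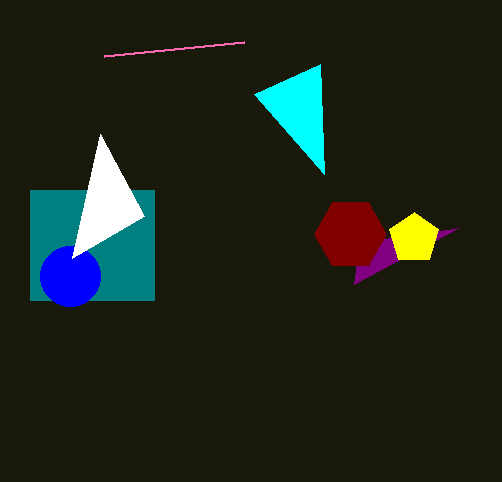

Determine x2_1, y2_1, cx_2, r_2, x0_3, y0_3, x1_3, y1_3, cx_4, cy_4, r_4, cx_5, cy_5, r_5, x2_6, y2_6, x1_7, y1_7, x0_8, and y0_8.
x2_1 = 458, y2_1 = 228, cx_2 = 350, r_2 = 36, x0_3 = 30, y0_3 = 190, x1_3 = 154, y1_3 = 300, cx_4 = 414, cy_4 = 238, r_4 = 26, cx_5 = 70, cy_5 = 276, r_5 = 30, x2_6 = 254, y2_6 = 94, x1_7 = 144, y1_7 = 216, x0_8 = 244, y0_8 = 42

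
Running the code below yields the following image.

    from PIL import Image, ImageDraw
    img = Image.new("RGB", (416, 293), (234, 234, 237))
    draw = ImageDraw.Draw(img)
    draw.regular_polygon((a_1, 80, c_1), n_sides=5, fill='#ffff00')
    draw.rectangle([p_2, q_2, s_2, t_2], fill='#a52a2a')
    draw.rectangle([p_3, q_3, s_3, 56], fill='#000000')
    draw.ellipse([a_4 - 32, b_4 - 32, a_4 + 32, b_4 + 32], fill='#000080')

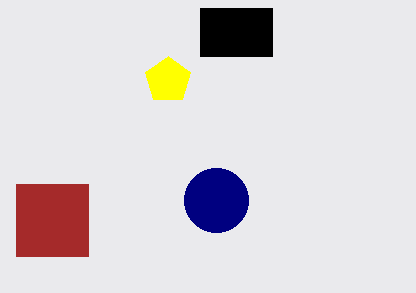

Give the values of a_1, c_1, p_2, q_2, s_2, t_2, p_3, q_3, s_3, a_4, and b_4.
a_1 = 168; c_1 = 24; p_2 = 16; q_2 = 184; s_2 = 88; t_2 = 256; p_3 = 200; q_3 = 8; s_3 = 272; a_4 = 216; b_4 = 200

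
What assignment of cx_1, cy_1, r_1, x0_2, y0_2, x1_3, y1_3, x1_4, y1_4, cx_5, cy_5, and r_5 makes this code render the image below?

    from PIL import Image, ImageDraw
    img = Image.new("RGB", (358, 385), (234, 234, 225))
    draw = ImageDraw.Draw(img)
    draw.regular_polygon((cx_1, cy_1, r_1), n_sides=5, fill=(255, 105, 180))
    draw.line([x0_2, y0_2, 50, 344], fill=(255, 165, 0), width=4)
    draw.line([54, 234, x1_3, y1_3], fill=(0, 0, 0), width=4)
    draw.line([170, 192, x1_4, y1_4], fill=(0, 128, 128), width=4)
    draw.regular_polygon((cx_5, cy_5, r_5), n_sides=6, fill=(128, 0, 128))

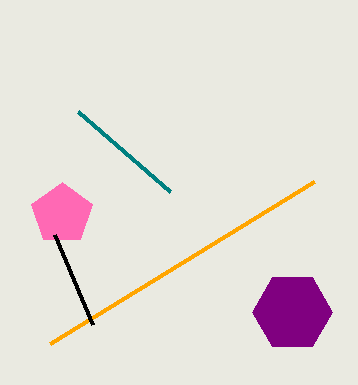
cx_1 = 62
cy_1 = 214
r_1 = 32
x0_2 = 314
y0_2 = 182
x1_3 = 92
y1_3 = 324
x1_4 = 78
y1_4 = 112
cx_5 = 292
cy_5 = 312
r_5 = 40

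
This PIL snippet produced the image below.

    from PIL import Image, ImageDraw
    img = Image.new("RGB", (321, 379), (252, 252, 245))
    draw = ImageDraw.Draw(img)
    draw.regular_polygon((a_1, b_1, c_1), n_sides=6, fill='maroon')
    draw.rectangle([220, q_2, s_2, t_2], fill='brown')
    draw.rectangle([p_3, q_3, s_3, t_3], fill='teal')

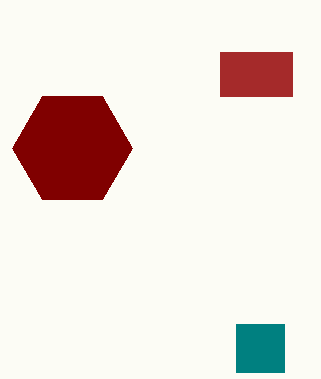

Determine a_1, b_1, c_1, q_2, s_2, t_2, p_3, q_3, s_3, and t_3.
a_1 = 72
b_1 = 148
c_1 = 60
q_2 = 52
s_2 = 292
t_2 = 96
p_3 = 236
q_3 = 324
s_3 = 284
t_3 = 372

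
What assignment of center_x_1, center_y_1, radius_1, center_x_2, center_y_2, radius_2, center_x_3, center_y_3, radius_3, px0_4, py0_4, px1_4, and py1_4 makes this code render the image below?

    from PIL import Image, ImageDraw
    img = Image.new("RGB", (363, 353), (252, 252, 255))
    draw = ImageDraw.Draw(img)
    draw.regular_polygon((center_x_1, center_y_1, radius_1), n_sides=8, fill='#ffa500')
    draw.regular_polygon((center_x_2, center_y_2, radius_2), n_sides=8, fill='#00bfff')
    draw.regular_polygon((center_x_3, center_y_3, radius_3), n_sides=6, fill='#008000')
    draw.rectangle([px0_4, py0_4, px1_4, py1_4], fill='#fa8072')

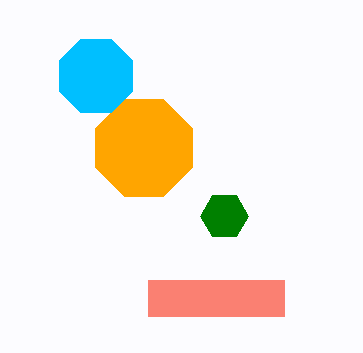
center_x_1 = 144
center_y_1 = 148
radius_1 = 52
center_x_2 = 96
center_y_2 = 76
radius_2 = 40
center_x_3 = 224
center_y_3 = 216
radius_3 = 24
px0_4 = 148
py0_4 = 280
px1_4 = 284
py1_4 = 316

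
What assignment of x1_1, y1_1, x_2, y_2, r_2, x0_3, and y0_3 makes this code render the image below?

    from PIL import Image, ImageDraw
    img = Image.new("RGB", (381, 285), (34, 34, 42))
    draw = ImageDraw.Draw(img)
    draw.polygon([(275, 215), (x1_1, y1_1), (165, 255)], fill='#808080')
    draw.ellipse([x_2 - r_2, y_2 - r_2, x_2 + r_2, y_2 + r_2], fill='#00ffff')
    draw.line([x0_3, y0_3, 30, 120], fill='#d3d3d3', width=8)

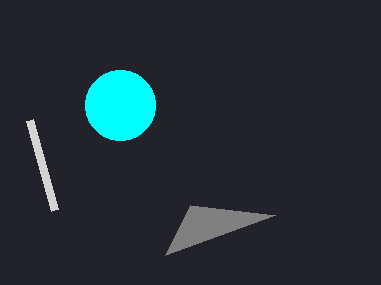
x1_1 = 190, y1_1 = 205, x_2 = 120, y_2 = 105, r_2 = 35, x0_3 = 55, y0_3 = 210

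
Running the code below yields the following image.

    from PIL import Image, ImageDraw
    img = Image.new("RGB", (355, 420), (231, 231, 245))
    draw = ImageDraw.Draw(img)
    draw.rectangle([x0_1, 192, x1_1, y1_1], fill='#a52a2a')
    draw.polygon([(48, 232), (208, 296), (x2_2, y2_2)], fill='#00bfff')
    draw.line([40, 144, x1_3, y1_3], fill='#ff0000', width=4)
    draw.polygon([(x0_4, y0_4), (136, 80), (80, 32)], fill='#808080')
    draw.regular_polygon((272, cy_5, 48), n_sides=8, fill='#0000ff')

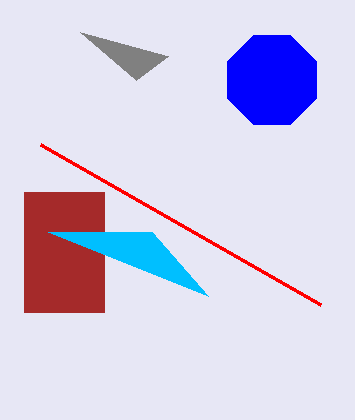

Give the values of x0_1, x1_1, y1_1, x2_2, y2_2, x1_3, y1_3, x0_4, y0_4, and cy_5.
x0_1 = 24, x1_1 = 104, y1_1 = 312, x2_2 = 152, y2_2 = 232, x1_3 = 320, y1_3 = 304, x0_4 = 168, y0_4 = 56, cy_5 = 80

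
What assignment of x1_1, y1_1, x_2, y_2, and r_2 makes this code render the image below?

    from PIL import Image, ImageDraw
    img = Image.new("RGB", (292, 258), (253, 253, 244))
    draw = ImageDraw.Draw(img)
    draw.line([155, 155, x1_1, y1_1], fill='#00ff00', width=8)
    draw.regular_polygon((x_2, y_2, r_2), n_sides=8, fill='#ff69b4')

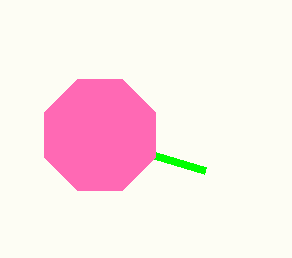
x1_1 = 205; y1_1 = 170; x_2 = 100; y_2 = 135; r_2 = 60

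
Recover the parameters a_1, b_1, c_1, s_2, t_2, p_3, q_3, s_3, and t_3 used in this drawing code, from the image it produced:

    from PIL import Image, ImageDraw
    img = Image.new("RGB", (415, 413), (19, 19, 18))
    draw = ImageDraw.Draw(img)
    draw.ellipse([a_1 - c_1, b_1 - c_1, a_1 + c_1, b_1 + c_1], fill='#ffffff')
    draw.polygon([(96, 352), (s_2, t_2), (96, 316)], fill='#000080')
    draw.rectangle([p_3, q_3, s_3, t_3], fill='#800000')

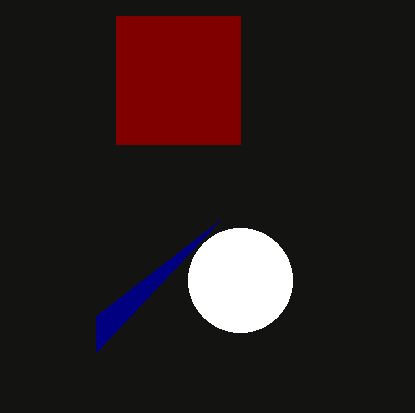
a_1 = 240; b_1 = 280; c_1 = 52; s_2 = 220; t_2 = 220; p_3 = 116; q_3 = 16; s_3 = 240; t_3 = 144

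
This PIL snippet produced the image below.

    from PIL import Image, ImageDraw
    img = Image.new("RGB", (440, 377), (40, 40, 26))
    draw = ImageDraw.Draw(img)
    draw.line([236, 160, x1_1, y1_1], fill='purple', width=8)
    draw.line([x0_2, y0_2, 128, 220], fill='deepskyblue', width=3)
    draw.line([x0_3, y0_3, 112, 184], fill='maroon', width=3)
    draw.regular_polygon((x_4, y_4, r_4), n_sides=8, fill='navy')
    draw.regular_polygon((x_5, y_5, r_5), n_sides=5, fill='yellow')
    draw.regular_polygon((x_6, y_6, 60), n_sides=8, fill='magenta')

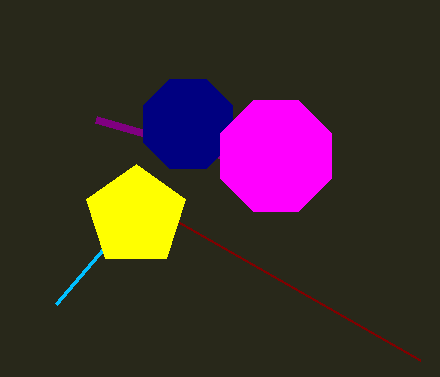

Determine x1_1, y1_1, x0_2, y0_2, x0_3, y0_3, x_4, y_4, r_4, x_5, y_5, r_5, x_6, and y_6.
x1_1 = 96; y1_1 = 120; x0_2 = 56; y0_2 = 304; x0_3 = 420; y0_3 = 360; x_4 = 188; y_4 = 124; r_4 = 48; x_5 = 136; y_5 = 216; r_5 = 52; x_6 = 276; y_6 = 156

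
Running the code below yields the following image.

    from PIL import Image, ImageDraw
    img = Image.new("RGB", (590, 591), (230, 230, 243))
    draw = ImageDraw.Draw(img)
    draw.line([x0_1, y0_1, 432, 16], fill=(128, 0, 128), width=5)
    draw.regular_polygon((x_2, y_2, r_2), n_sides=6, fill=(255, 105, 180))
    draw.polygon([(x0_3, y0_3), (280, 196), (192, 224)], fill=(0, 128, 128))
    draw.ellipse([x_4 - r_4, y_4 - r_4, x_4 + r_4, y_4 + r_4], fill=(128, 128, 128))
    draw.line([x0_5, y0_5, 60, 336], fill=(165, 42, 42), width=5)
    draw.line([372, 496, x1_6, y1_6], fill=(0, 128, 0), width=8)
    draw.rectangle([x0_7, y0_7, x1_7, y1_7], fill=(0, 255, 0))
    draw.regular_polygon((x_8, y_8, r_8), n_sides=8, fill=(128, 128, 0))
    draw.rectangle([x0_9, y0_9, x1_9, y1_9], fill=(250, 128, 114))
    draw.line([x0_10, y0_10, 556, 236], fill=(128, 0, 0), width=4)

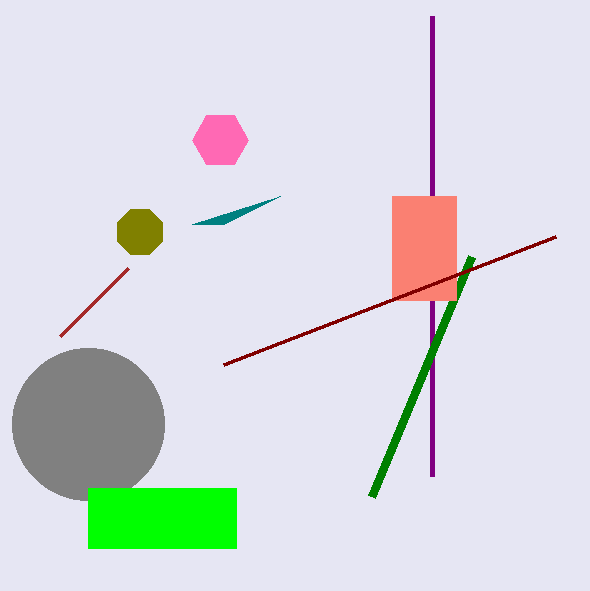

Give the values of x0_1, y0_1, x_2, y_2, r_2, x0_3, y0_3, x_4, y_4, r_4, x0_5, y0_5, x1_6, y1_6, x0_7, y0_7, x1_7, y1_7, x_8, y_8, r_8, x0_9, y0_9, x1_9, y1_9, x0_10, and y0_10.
x0_1 = 432; y0_1 = 476; x_2 = 220; y_2 = 140; r_2 = 28; x0_3 = 224; y0_3 = 224; x_4 = 88; y_4 = 424; r_4 = 76; x0_5 = 128; y0_5 = 268; x1_6 = 472; y1_6 = 256; x0_7 = 88; y0_7 = 488; x1_7 = 236; y1_7 = 548; x_8 = 140; y_8 = 232; r_8 = 24; x0_9 = 392; y0_9 = 196; x1_9 = 456; y1_9 = 300; x0_10 = 224; y0_10 = 364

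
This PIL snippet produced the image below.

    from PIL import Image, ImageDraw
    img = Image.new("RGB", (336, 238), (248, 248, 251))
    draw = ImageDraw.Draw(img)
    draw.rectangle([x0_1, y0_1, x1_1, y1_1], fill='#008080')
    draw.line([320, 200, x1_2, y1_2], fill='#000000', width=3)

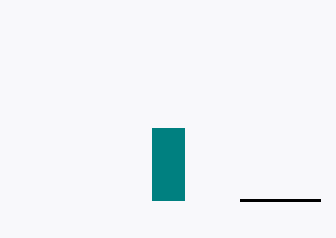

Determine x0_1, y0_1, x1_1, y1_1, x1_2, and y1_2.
x0_1 = 152; y0_1 = 128; x1_1 = 184; y1_1 = 200; x1_2 = 240; y1_2 = 200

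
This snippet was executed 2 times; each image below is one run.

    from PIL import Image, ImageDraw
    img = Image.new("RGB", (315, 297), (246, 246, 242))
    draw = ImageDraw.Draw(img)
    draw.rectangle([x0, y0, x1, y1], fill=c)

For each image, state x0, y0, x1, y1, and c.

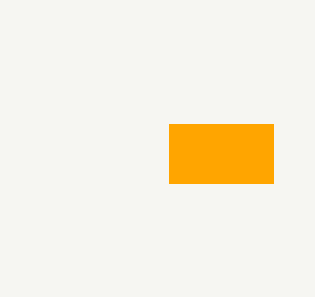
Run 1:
x0 = 169, y0 = 124, x1 = 273, y1 = 183, c = 'orange'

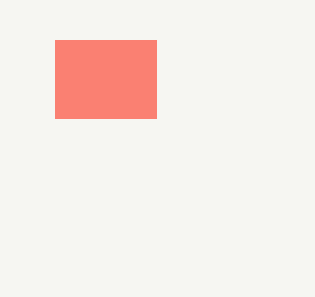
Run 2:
x0 = 55, y0 = 40, x1 = 156, y1 = 118, c = 'salmon'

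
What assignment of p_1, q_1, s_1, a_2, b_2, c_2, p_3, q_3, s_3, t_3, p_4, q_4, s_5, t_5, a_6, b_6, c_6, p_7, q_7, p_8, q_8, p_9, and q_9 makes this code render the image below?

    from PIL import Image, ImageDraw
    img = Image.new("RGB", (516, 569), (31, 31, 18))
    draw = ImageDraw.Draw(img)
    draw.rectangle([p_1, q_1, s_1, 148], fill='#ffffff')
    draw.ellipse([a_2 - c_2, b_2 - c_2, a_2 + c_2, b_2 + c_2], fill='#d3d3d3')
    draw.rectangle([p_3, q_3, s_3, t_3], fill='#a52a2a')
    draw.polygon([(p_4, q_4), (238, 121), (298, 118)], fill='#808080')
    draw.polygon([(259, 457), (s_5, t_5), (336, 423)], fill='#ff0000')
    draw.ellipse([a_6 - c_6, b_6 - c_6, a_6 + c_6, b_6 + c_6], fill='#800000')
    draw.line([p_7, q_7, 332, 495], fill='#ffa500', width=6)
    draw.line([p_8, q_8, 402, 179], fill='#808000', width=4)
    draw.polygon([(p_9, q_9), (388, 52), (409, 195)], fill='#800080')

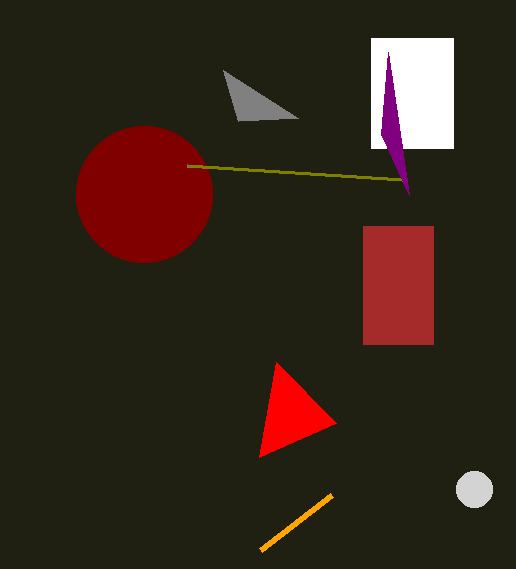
p_1 = 371
q_1 = 38
s_1 = 453
a_2 = 474
b_2 = 489
c_2 = 18
p_3 = 363
q_3 = 226
s_3 = 433
t_3 = 344
p_4 = 223
q_4 = 70
s_5 = 276
t_5 = 362
a_6 = 144
b_6 = 194
c_6 = 68
p_7 = 261
q_7 = 550
p_8 = 187
q_8 = 165
p_9 = 381
q_9 = 134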